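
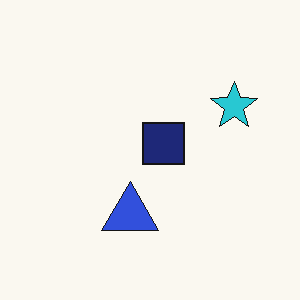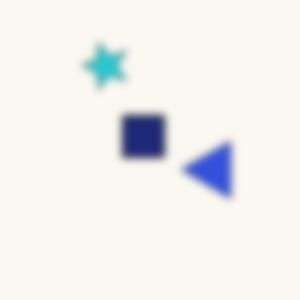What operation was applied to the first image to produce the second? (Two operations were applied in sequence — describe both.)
The image was moderately blurred, then rotated 90° counter-clockwise.

Shape edges and outlines are uniformly softened across the whole image. The cyan star sits in the right of the first image and the top of the second — consistent with a whole-image 90° counter-clockwise rotation.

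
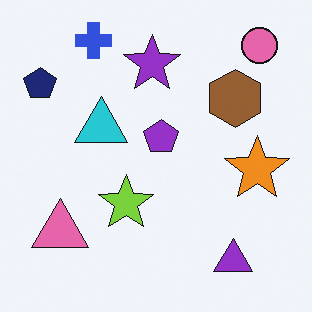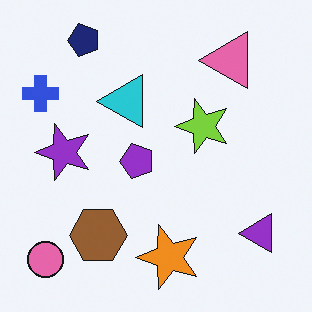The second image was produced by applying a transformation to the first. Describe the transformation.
The transformation is: transposed (reflected across the top-left ↔ bottom-right diagonal).

Shapes have swapped their row and column positions — what was in the top-right is now in the bottom-left — a diagonal reflection.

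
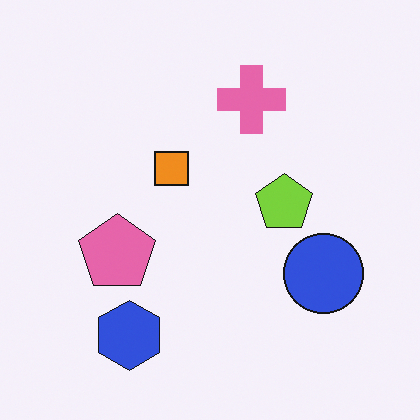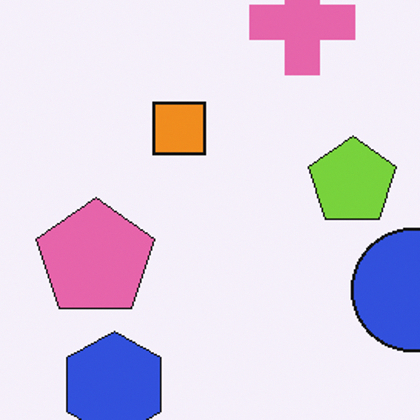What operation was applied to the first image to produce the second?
The transformation is: cropped to a modestly smaller region and rescaled.

The visible shapes are larger and the field of view is narrower; shapes near the original edges may be partly or wholly outside the frame — a crop-and-rescale.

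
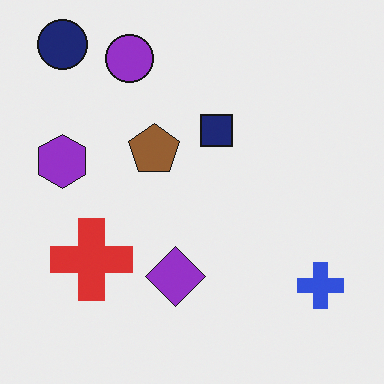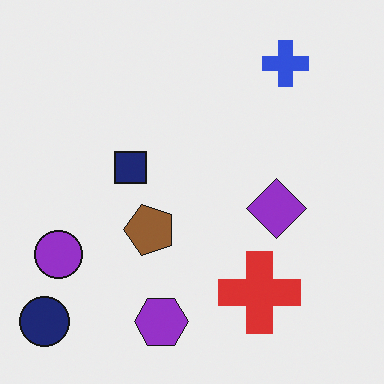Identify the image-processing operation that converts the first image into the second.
This is the original image rotated 90° counter-clockwise.

The navy circle sits in the top-left of the first image and the bottom-left of the second — consistent with a whole-image 90° counter-clockwise rotation.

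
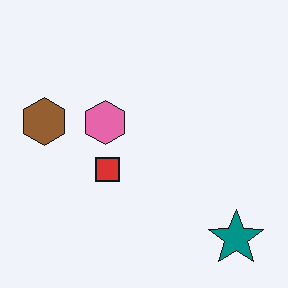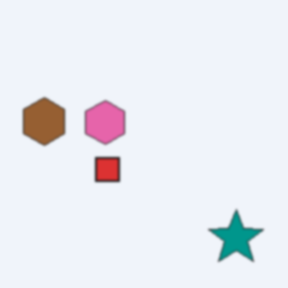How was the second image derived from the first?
Slightly softened.

Shape edges and outlines are uniformly softened across the whole image.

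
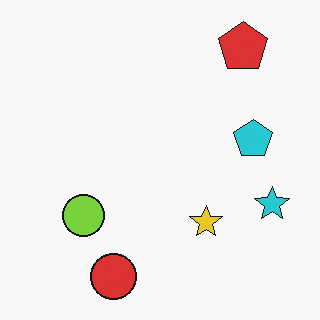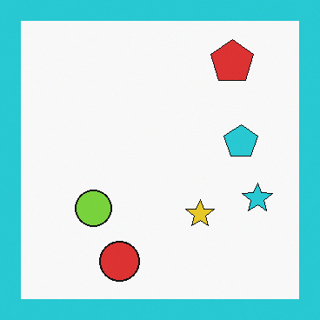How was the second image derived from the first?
Framed with a cyan border.

A solid cyan frame runs around the edge of the second image, with the content slightly shrunk inside it.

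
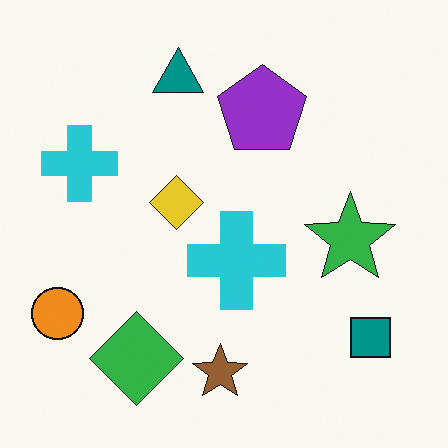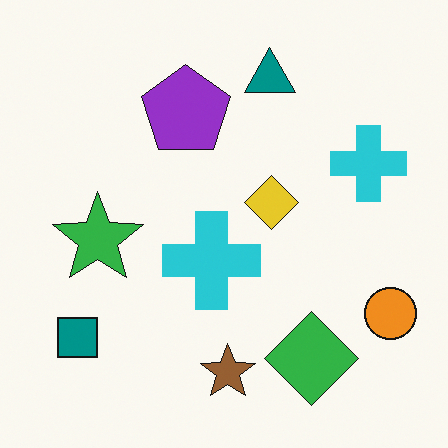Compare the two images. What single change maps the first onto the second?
The image was flipped horizontally (left ↔ right).

The orange circle is in the bottom-left of the first image and the bottom-right of the second — shapes on opposite sides of the vertical midline have swapped in a mirror flip.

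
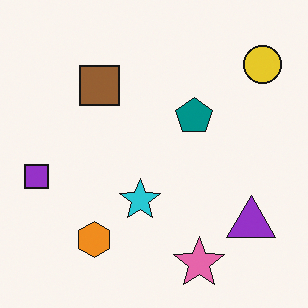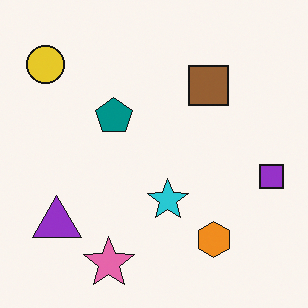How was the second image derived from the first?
The second image is the first flipped horizontally (left ↔ right).

The purple square is in the left of the first image and the right of the second — shapes on opposite sides of the vertical midline have swapped in a mirror flip.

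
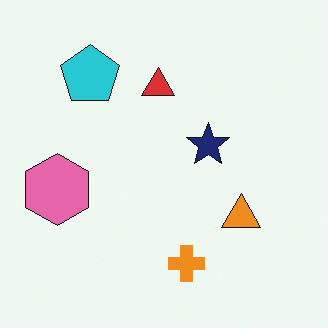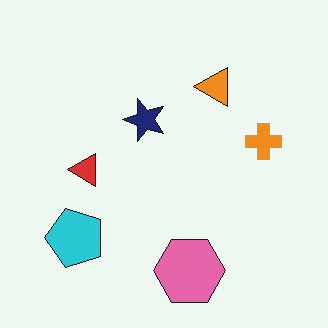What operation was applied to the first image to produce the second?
The second image is the first rotated 90° counter-clockwise.

The cyan pentagon sits in the top-left of the first image and the bottom-left of the second — consistent with a whole-image 90° counter-clockwise rotation.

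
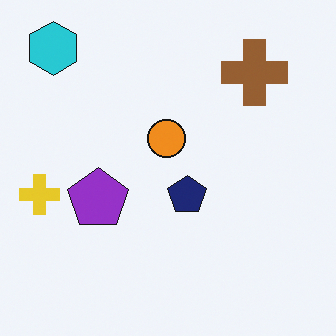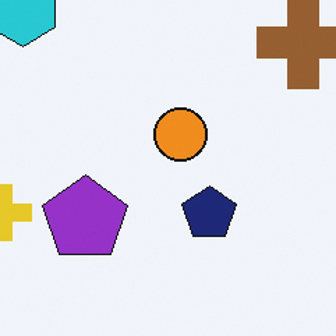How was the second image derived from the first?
It was cropped slightly and scaled back up.

The visible shapes are larger and the field of view is narrower; shapes near the original edges may be partly or wholly outside the frame — a crop-and-rescale.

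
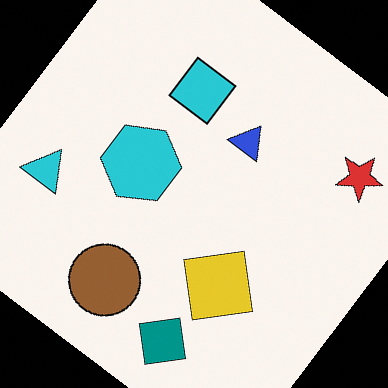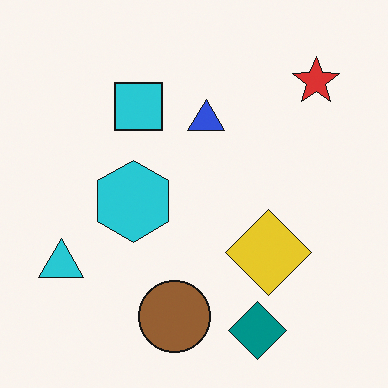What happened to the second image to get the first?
The transformation is: rotated clockwise by a large amount — several tens of degrees.

Every shape is tilted by the same angle and the image corners show triangular fill wedges — a whole-image rotation by a non-right angle.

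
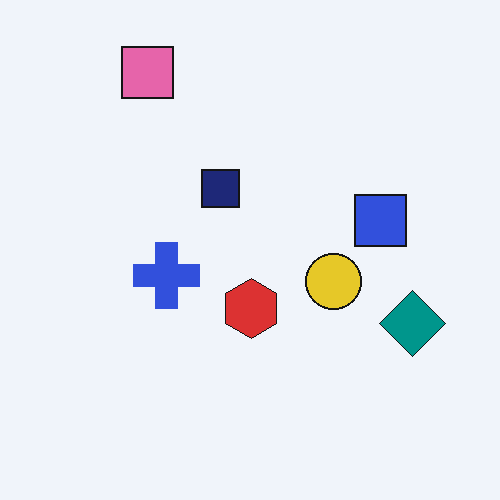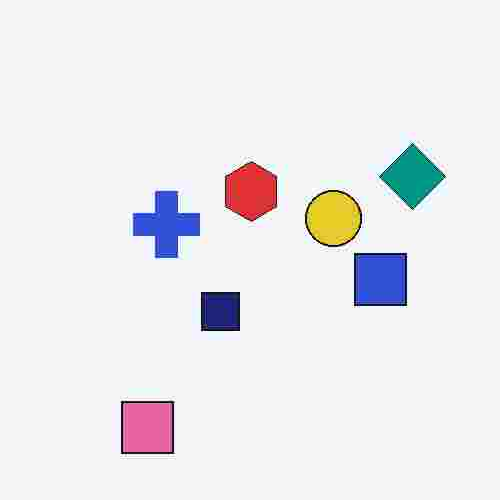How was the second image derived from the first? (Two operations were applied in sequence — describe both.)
The image was heavily JPEG-compressed with obvious blocking artifacts, then flipped vertically (top ↔ bottom).

Blocky 8×8 compression artifacts appear around shape edges and the flat background shows ringing — characteristic JPEG degradation. The pink square is in the top-left of the first image and the bottom-left of the second — shapes on opposite sides of the horizontal midline have swapped in a mirror flip.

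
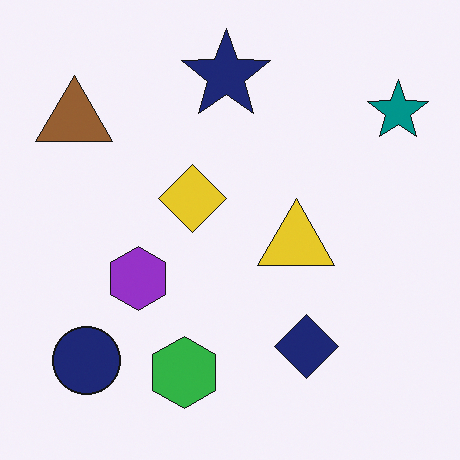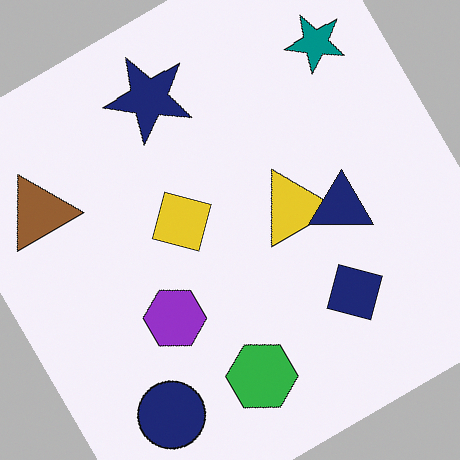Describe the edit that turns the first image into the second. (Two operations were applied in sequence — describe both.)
The image was rotated counter-clockwise by a large amount — several tens of degrees, then overlaid with an additional navy triangle.

Every shape is tilted by the same angle and the image corners show triangular fill wedges — a whole-image rotation by a non-right angle. A navy triangle appears in the second image that is absent from the first.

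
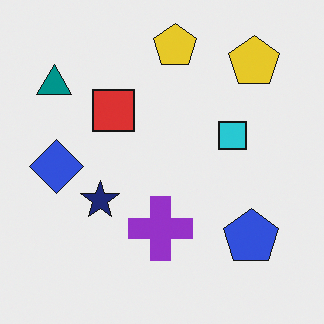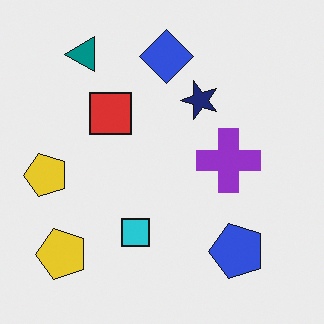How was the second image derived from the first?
The second image is the first transposed (reflected across the top-left ↔ bottom-right diagonal).

Shapes have swapped their row and column positions — what was in the top-right is now in the bottom-left — a diagonal reflection.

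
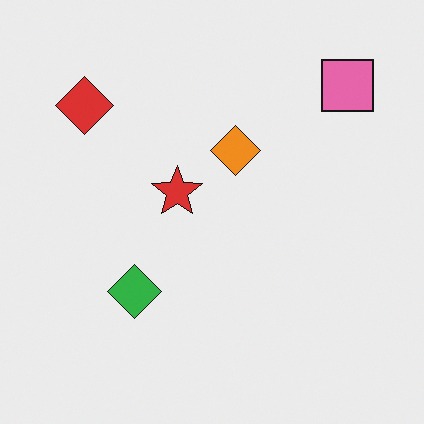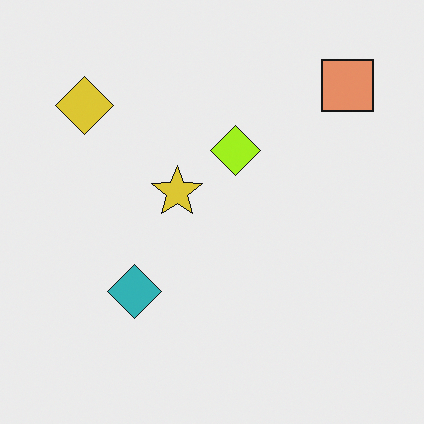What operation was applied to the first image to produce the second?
Hue-shifted by a small amount.

Every shape's color has rotated by the same amount around the hue wheel — a uniform hue shift.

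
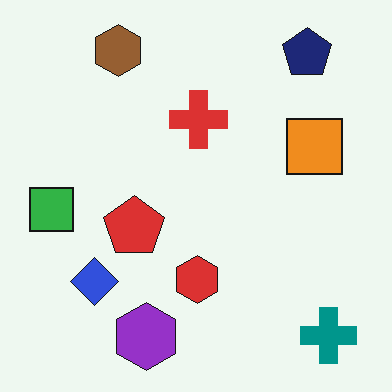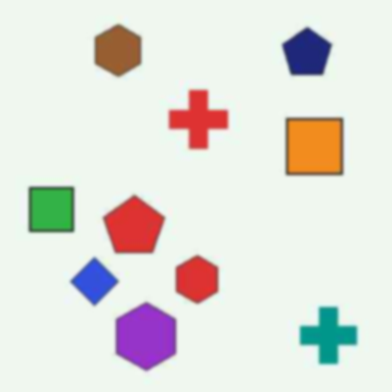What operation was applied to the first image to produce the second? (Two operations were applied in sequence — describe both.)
The second image is the first given moderate JPEG compression, then given a subtle gaussian blur.

Blocky 8×8 compression artifacts appear around shape edges and the flat background shows ringing — characteristic JPEG degradation. Shape edges and outlines are uniformly softened across the whole image.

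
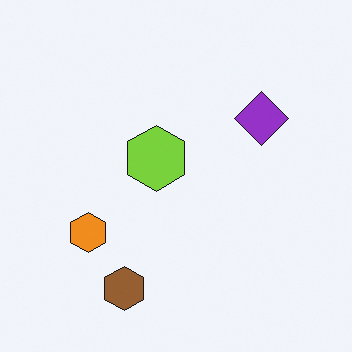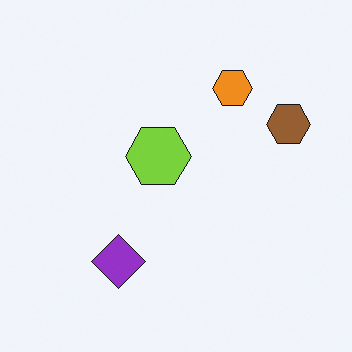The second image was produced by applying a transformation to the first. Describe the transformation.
The transformation is: transposed (reflected across the top-left ↔ bottom-right diagonal).

Shapes have swapped their row and column positions — what was in the top-right is now in the bottom-left — a diagonal reflection.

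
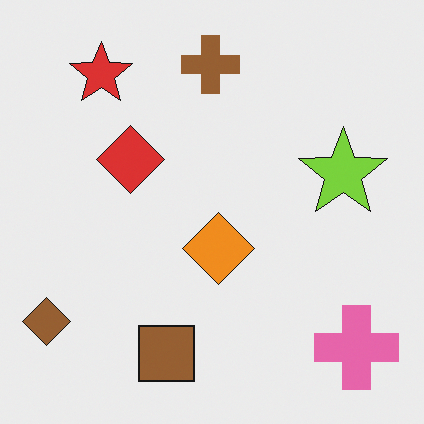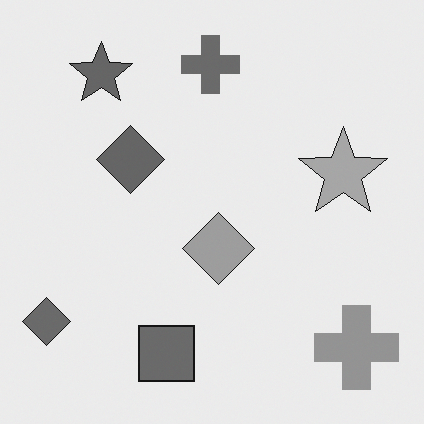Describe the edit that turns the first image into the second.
Converted to grayscale.

All color is removed — every shape is now a shade of grey.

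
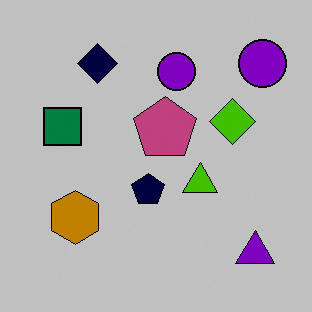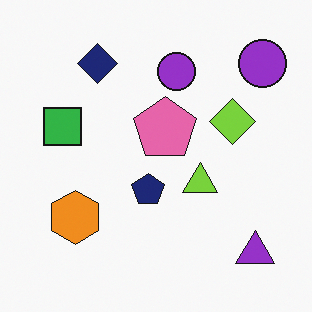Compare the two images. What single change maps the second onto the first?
Heavily posterized to just a handful of flat colors.

Each flat color has snapped to a coarser quantized level — most visibly, the near-white background has dropped to a flat grey.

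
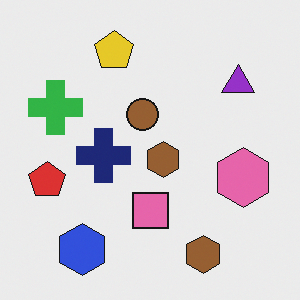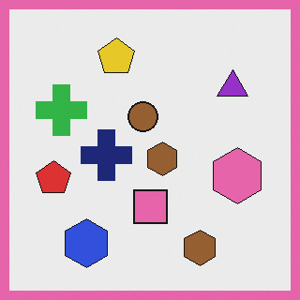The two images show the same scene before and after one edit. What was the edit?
Framed with a pink border.

A solid pink frame runs around the edge of the second image, with the content slightly shrunk inside it.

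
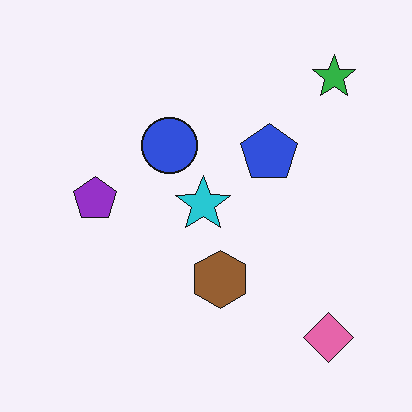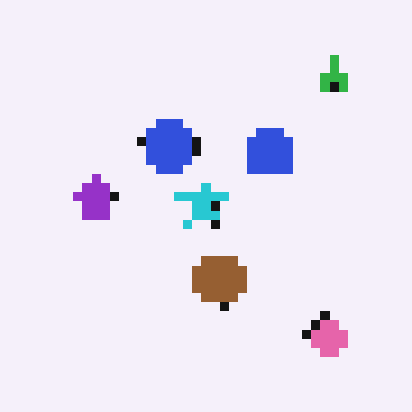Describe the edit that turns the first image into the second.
The second image is the first coarsely pixelated.

Shapes are reduced to large square blocks; fine edges and outlines are lost — a downscale-then-upscale (mosaic) effect.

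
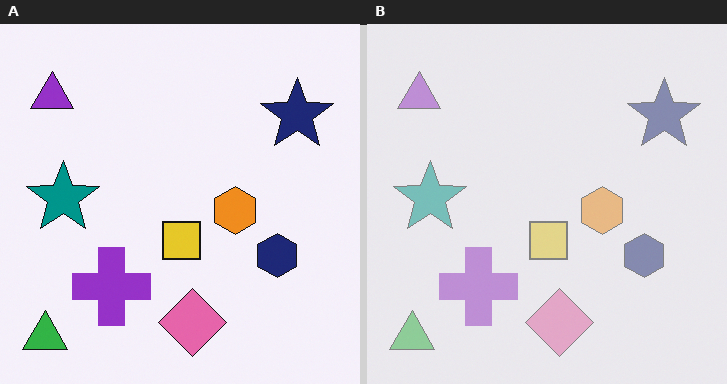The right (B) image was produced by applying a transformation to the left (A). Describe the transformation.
The image was given much lower contrast.

Tones are pushed toward mid-grey across the whole image — a global contrast change.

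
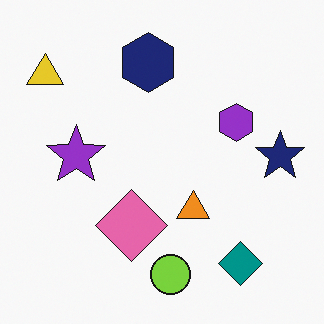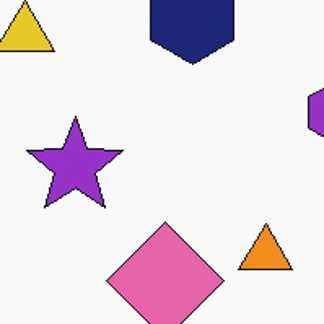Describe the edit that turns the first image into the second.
Cropped to a noticeably smaller region and rescaled.

The visible shapes are larger and the field of view is narrower; shapes near the original edges may be partly or wholly outside the frame — a crop-and-rescale.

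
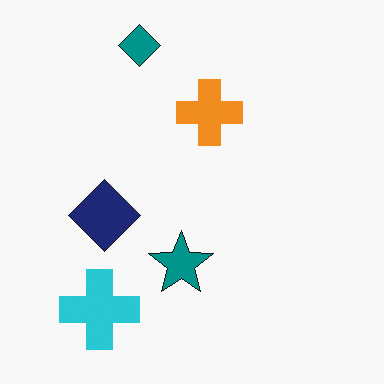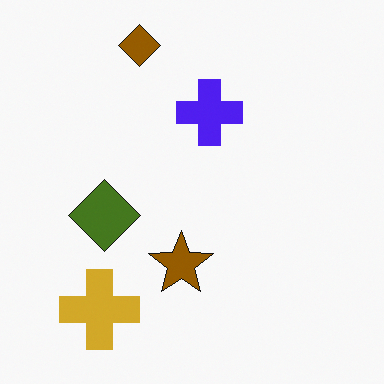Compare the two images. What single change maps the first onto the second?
The image was hue-shifted by a large amount.

Every shape's color has rotated by the same amount around the hue wheel — a uniform hue shift.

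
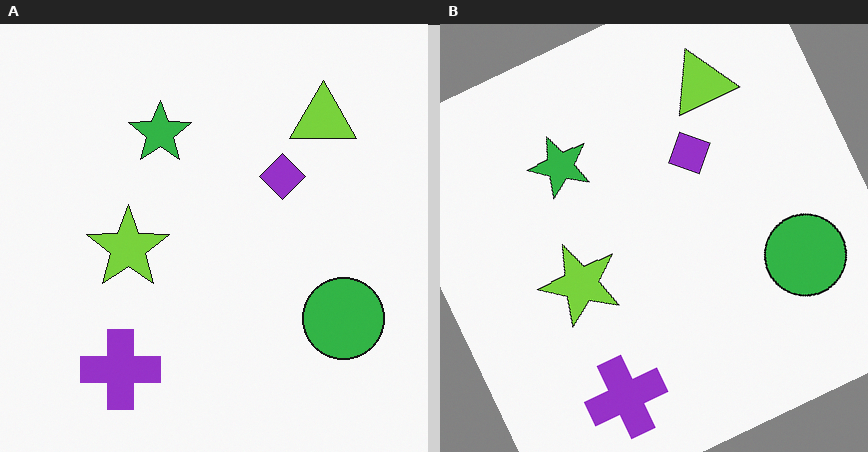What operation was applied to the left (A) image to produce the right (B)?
It was rotated counter-clockwise by a moderate amount.

Every shape is tilted by the same angle and the image corners show triangular fill wedges — a whole-image rotation by a non-right angle.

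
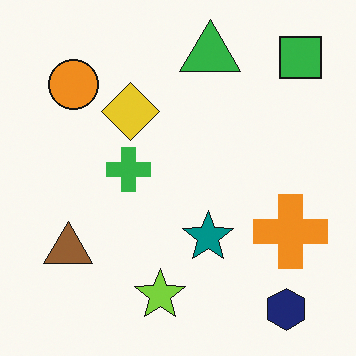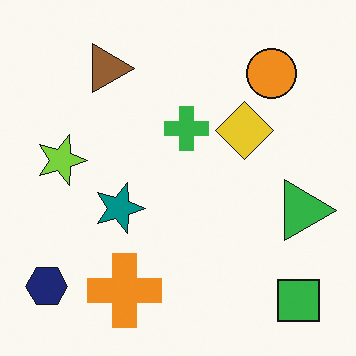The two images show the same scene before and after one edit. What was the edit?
Rotated 90° clockwise.

The green square sits in the top-right of the first image and the bottom-right of the second — consistent with a whole-image 90° clockwise rotation.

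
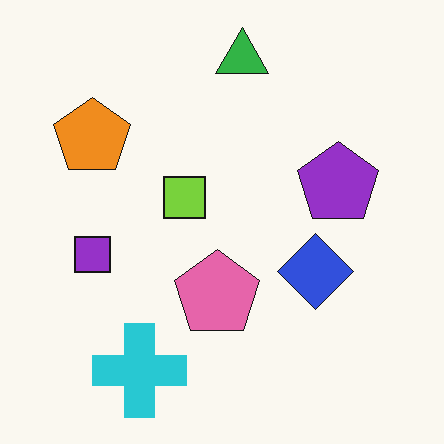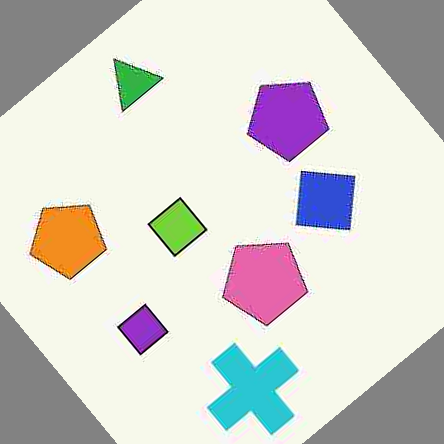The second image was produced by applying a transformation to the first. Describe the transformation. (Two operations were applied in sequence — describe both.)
The second image is the first heavily JPEG-compressed with obvious blocking artifacts, then rotated counter-clockwise by a large amount — several tens of degrees.

Blocky 8×8 compression artifacts appear around shape edges and the flat background shows ringing — characteristic JPEG degradation. Every shape is tilted by the same angle and the image corners show triangular fill wedges — a whole-image rotation by a non-right angle.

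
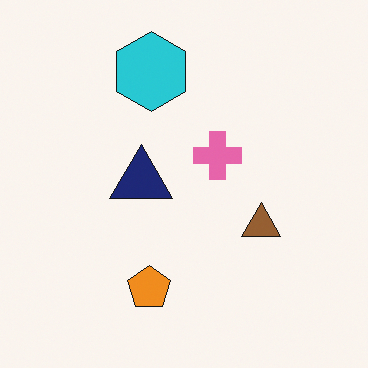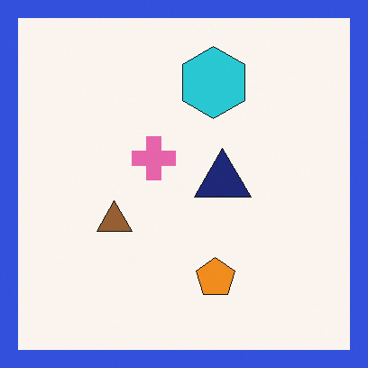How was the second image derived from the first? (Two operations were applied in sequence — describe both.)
The second image is the first flipped horizontally (left ↔ right), then framed with a blue border.

The brown triangle is in the right of the first image and the left of the second — shapes on opposite sides of the vertical midline have swapped in a mirror flip. A solid blue frame runs around the edge of the second image, with the content slightly shrunk inside it.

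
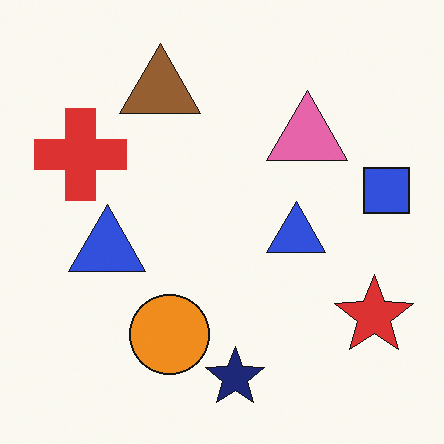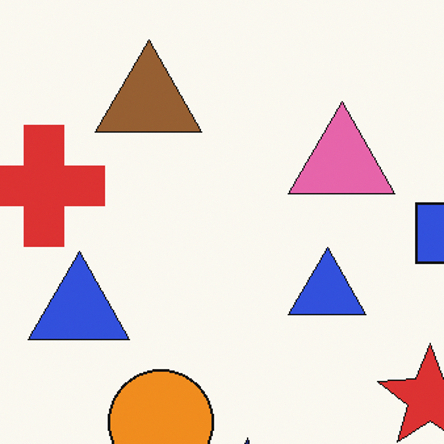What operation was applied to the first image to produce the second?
It was cropped slightly and scaled back up.

The visible shapes are larger and the field of view is narrower; shapes near the original edges may be partly or wholly outside the frame — a crop-and-rescale.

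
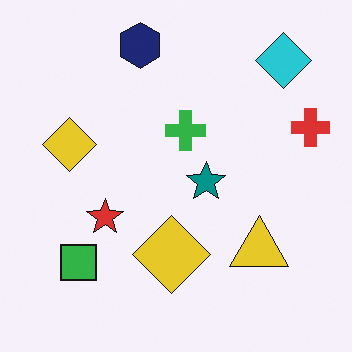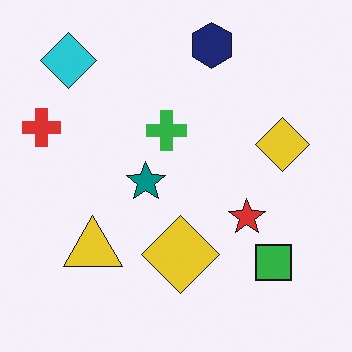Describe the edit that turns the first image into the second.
This is the original image flipped horizontally (left ↔ right).

The red cross is in the right of the first image and the left of the second — shapes on opposite sides of the vertical midline have swapped in a mirror flip.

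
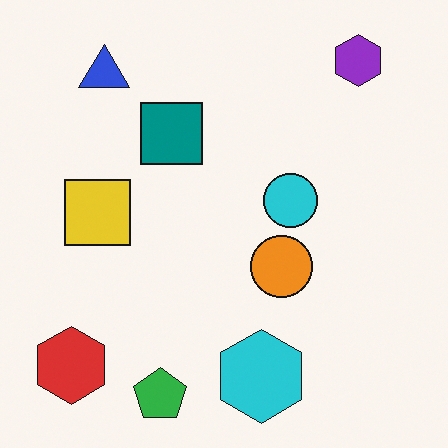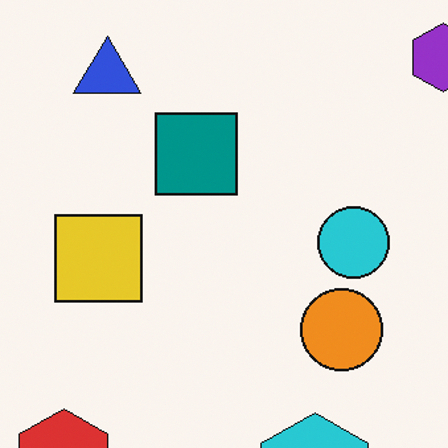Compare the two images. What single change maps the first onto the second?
This is the original image cropped slightly and scaled back up.

The visible shapes are larger and the field of view is narrower; shapes near the original edges may be partly or wholly outside the frame — a crop-and-rescale.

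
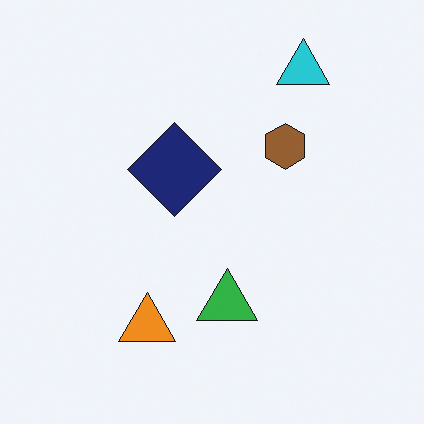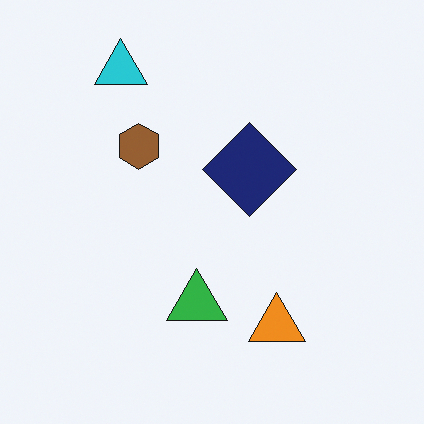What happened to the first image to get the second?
The transformation is: flipped horizontally (left ↔ right).

The cyan triangle is in the top-right of the first image and the top-left of the second — shapes on opposite sides of the vertical midline have swapped in a mirror flip.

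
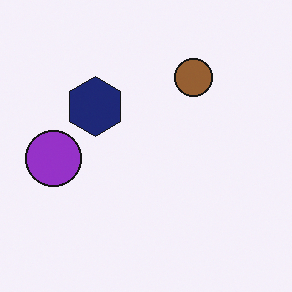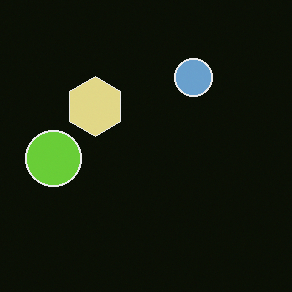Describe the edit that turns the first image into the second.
The second image is the first color-inverted (negative).

The light background has become dark and every shape's color is its complement — a photographic negative.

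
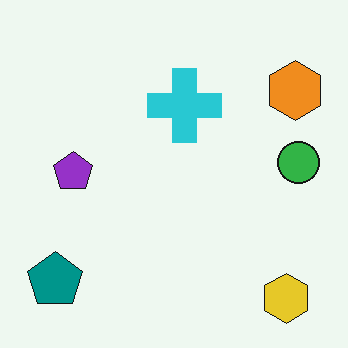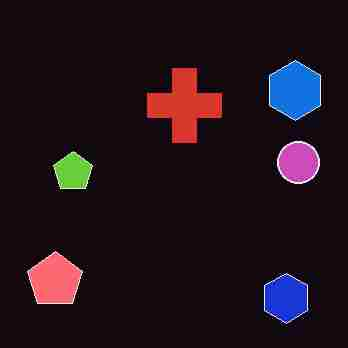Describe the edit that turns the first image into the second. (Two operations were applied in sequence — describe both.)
This is the original image color-inverted (negative), then degraded with heavy JPEG compression.

The light background has become dark and every shape's color is its complement — a photographic negative. Blocky 8×8 compression artifacts appear around shape edges and the flat background shows ringing — characteristic JPEG degradation.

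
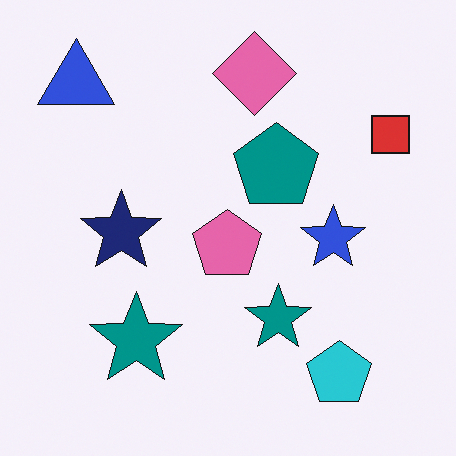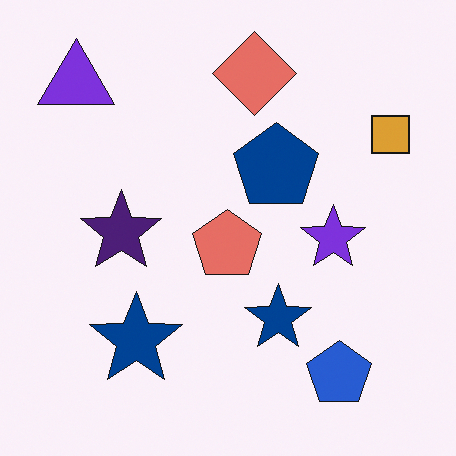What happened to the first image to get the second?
The transformation is: hue-shifted by a small amount.

Every shape's color has rotated by the same amount around the hue wheel — a uniform hue shift.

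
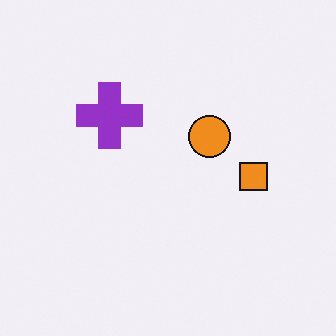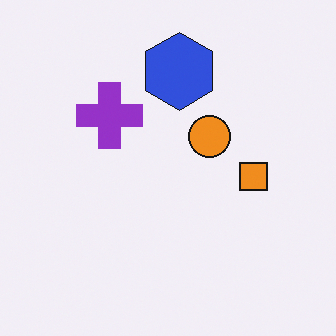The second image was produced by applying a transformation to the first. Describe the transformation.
It was overlaid with an additional blue hexagon.

A blue hexagon appears in the second image that is absent from the first.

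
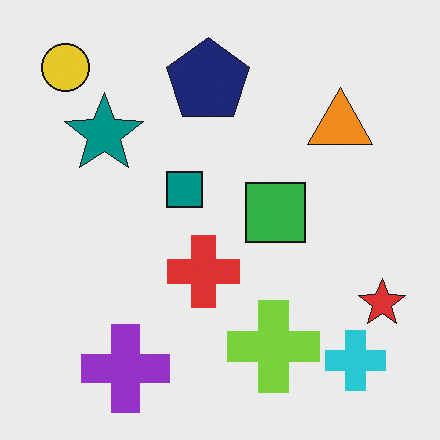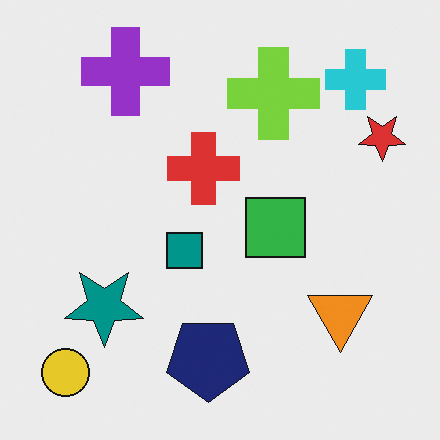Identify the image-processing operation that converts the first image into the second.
The image was flipped vertically (top ↔ bottom).

The yellow circle is in the top-left of the first image and the bottom-left of the second — shapes on opposite sides of the horizontal midline have swapped in a mirror flip.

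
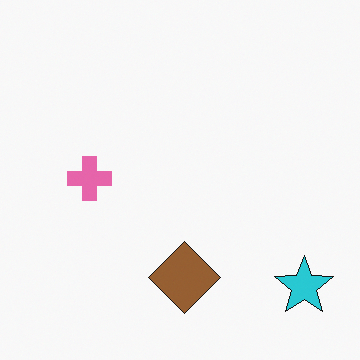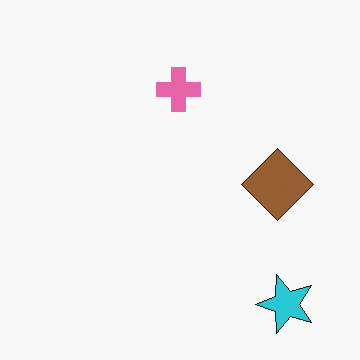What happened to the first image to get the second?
Transposed (reflected across the top-left ↔ bottom-right diagonal).

Shapes have swapped their row and column positions — what was in the top-right is now in the bottom-left — a diagonal reflection.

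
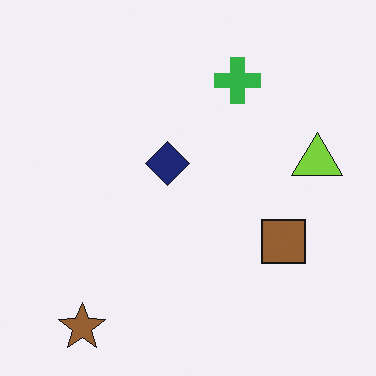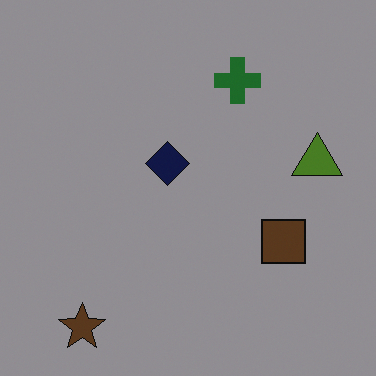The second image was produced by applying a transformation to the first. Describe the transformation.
The transformation is: substantially darkened.

Every pixel — background and shapes alike — is uniformly darkened.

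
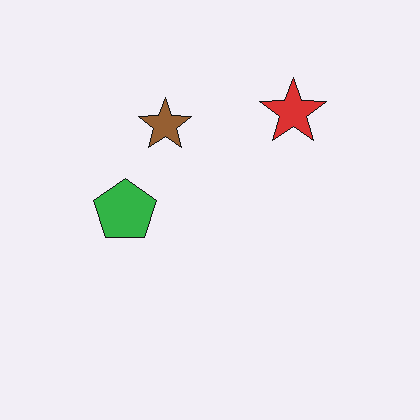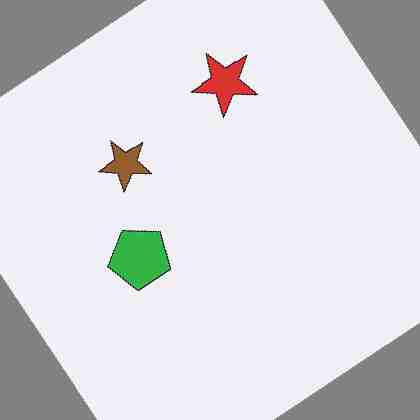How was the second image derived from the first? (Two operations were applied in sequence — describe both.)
The transformation is: rotated counter-clockwise by a large amount — several tens of degrees, then heavily JPEG-compressed with obvious blocking artifacts.

Every shape is tilted by the same angle and the image corners show triangular fill wedges — a whole-image rotation by a non-right angle. Blocky 8×8 compression artifacts appear around shape edges and the flat background shows ringing — characteristic JPEG degradation.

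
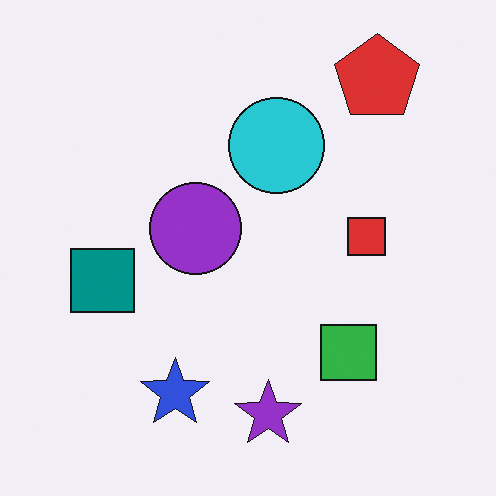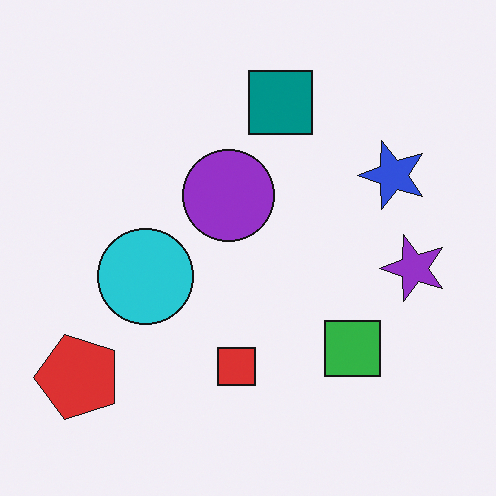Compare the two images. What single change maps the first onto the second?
The second image is the first transposed (reflected across the top-left ↔ bottom-right diagonal).

Shapes have swapped their row and column positions — what was in the top-right is now in the bottom-left — a diagonal reflection.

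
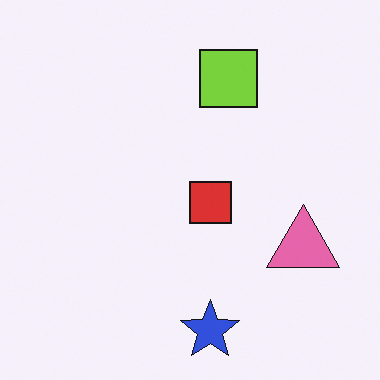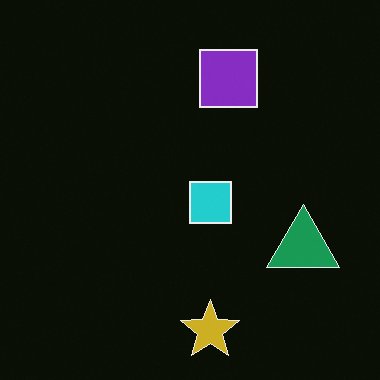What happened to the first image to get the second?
The transformation is: color-inverted (negative).

The light background has become dark and every shape's color is its complement — a photographic negative.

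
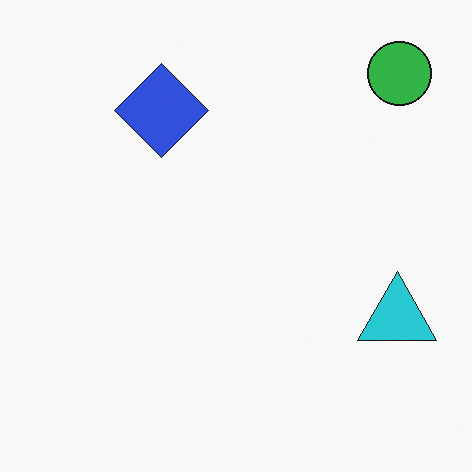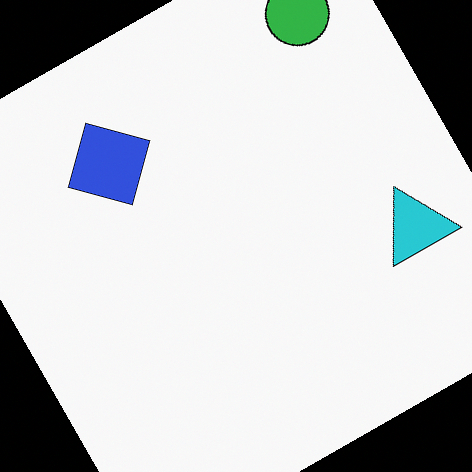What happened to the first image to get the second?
The transformation is: rotated counter-clockwise by a clearly visible amount.

Every shape is tilted by the same angle and the image corners show triangular fill wedges — a whole-image rotation by a non-right angle.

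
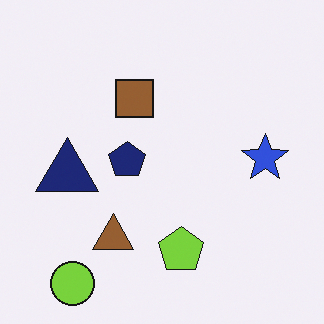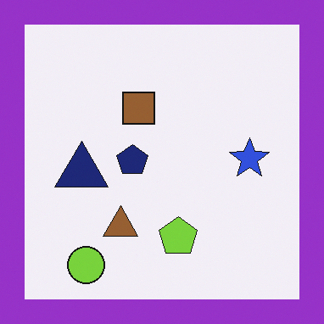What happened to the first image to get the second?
Framed with a purple border.

A solid purple frame runs around the edge of the second image, with the content slightly shrunk inside it.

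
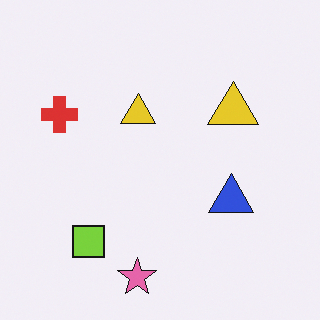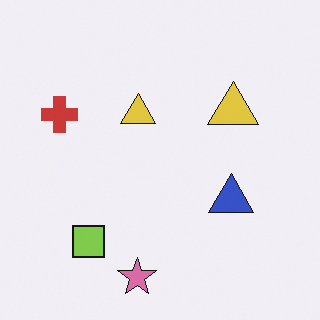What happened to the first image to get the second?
The transformation is: slightly desaturated.

All colors are more muted and greyish — a global saturation change.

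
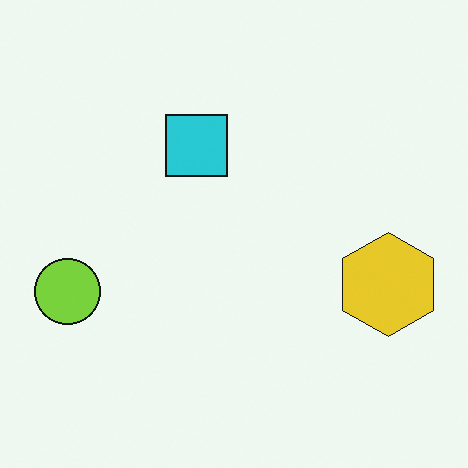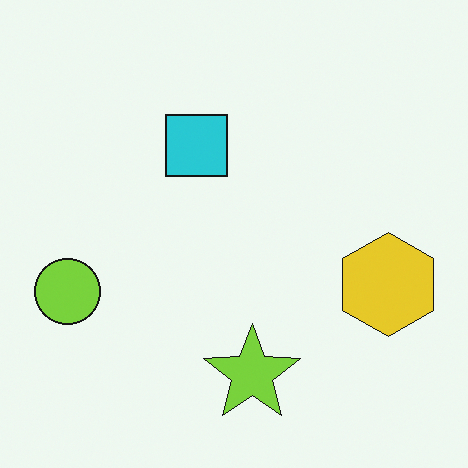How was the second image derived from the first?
The second image is the first overlaid with an additional lime star.

A lime star appears in the second image that is absent from the first.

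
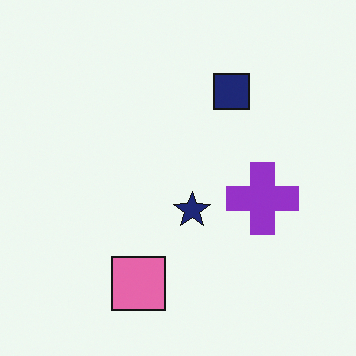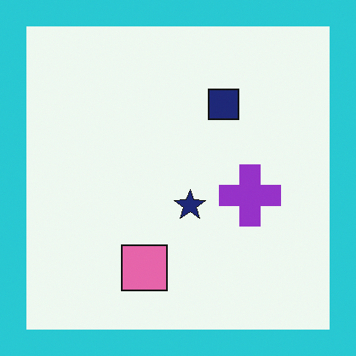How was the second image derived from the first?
This is the original image framed with a cyan border.

A solid cyan frame runs around the edge of the second image, with the content slightly shrunk inside it.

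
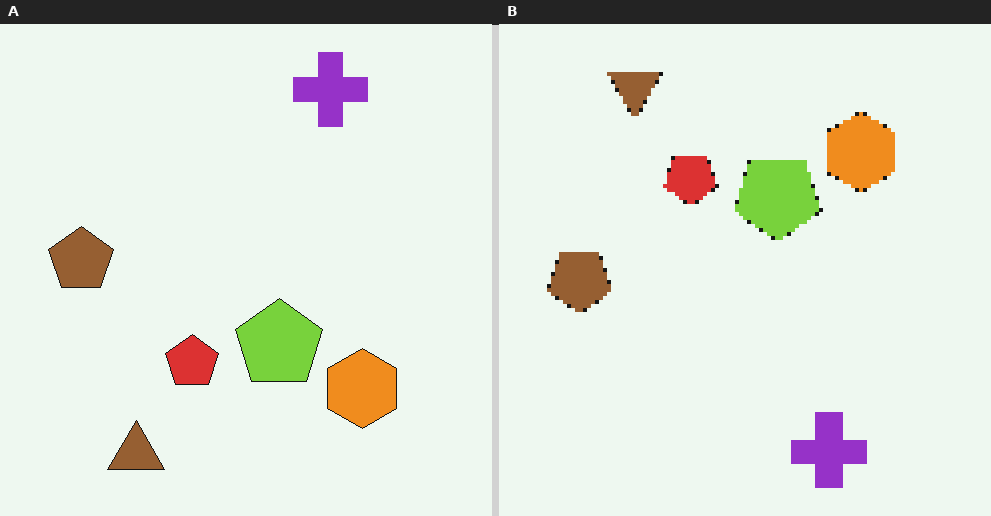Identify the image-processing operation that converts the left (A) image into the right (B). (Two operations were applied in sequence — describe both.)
The transformation is: lightly pixelated (a mild mosaic effect), then flipped vertically (top ↔ bottom).

Shapes are reduced to large square blocks; fine edges and outlines are lost — a downscale-then-upscale (mosaic) effect. The brown triangle is in the bottom-left of the left (A) image and the top-left of the right (B) — shapes on opposite sides of the horizontal midline have swapped in a mirror flip.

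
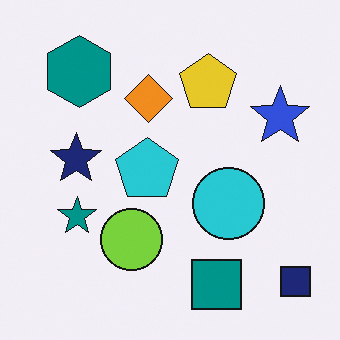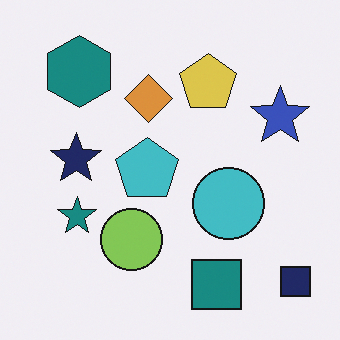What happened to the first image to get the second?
It was slightly desaturated.

All colors are more muted and greyish — a global saturation change.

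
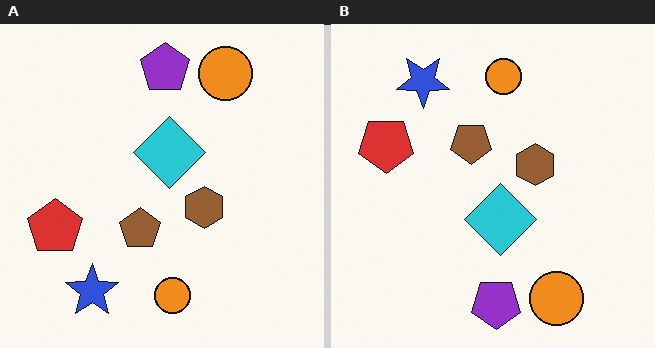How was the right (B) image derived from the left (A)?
The transformation is: flipped vertically (top ↔ bottom).

The purple pentagon is in the top of the left (A) image and the bottom of the right (B) — shapes on opposite sides of the horizontal midline have swapped in a mirror flip.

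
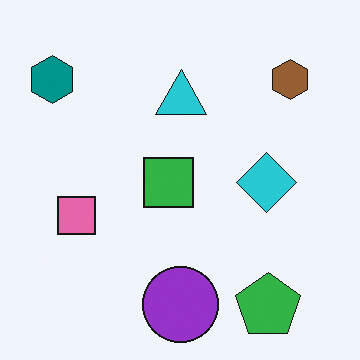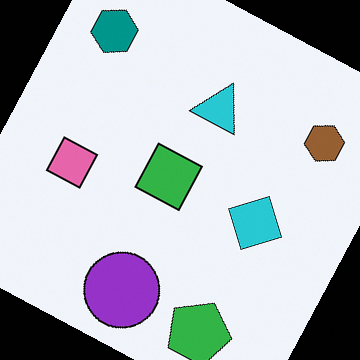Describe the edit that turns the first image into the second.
The image was rotated clockwise by a moderate amount.

Every shape is tilted by the same angle and the image corners show triangular fill wedges — a whole-image rotation by a non-right angle.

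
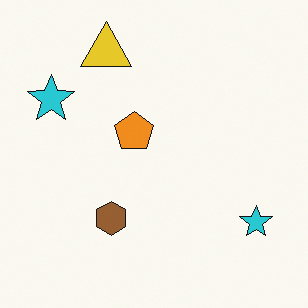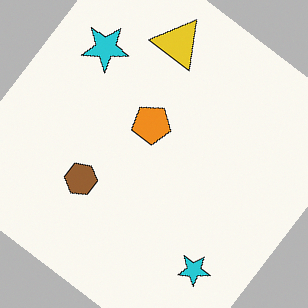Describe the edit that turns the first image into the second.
This is the original image rotated clockwise by a large amount — several tens of degrees.

Every shape is tilted by the same angle and the image corners show triangular fill wedges — a whole-image rotation by a non-right angle.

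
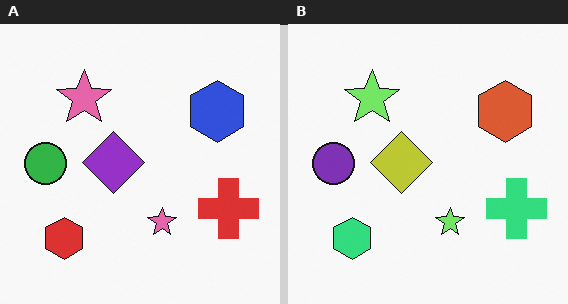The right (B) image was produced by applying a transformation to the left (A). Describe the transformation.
The image was hue-shifted by a moderate amount.

Every shape's color has rotated by the same amount around the hue wheel — a uniform hue shift.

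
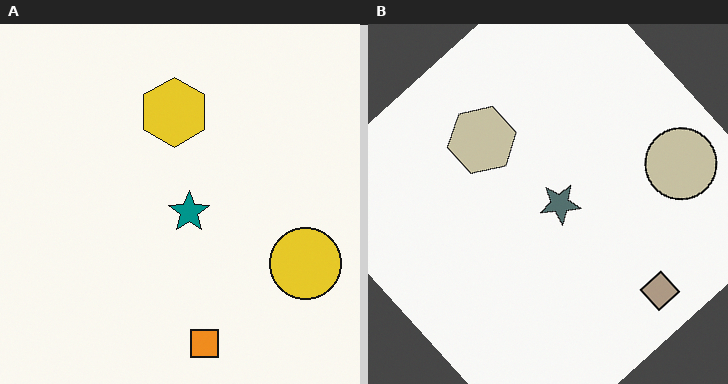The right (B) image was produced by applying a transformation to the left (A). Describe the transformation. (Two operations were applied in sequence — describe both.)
The transformation is: rotated counter-clockwise by a large amount — several tens of degrees, then heavily desaturated.

Every shape is tilted by the same angle and the image corners show triangular fill wedges — a whole-image rotation by a non-right angle. All colors are more muted and greyish — a global saturation change.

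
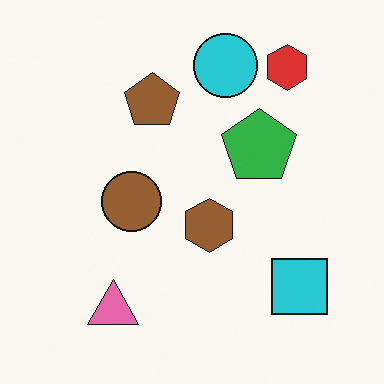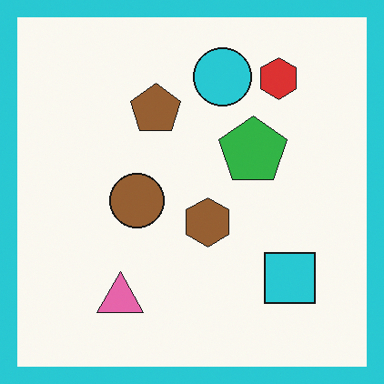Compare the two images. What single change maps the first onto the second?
The second image is the first framed with a cyan border.

A solid cyan frame runs around the edge of the second image, with the content slightly shrunk inside it.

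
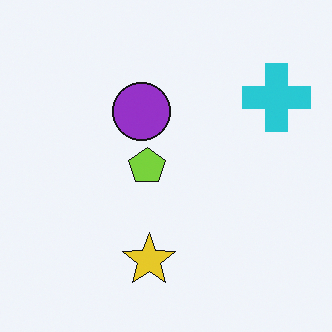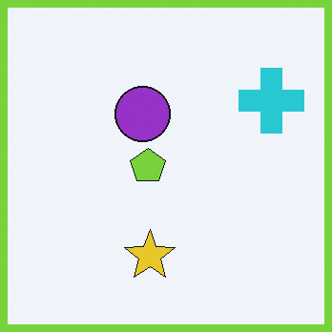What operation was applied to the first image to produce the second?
The second image is the first framed with a lime border.

A solid lime frame runs around the edge of the second image, with the content slightly shrunk inside it.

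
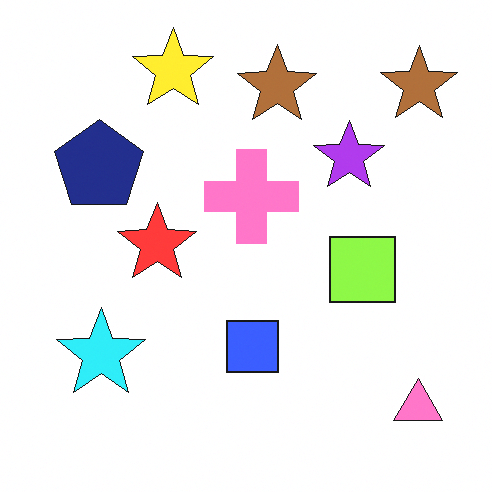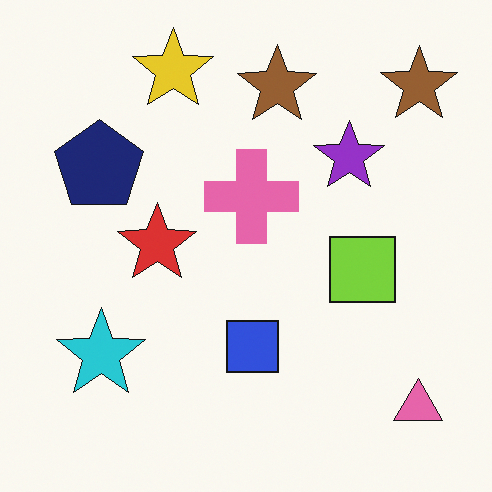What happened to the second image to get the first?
It was brightened a little.

Every pixel — background and shapes alike — is uniformly brightened.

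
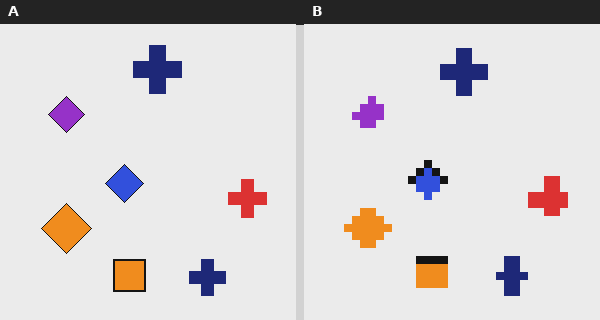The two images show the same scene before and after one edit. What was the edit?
The transformation is: moderately pixelated.

Shapes are reduced to large square blocks; fine edges and outlines are lost — a downscale-then-upscale (mosaic) effect.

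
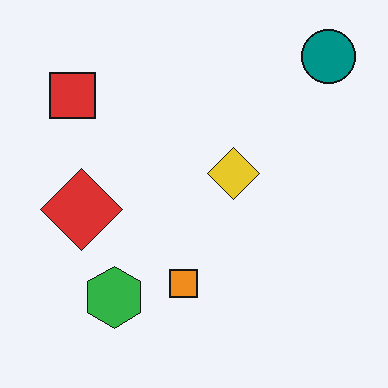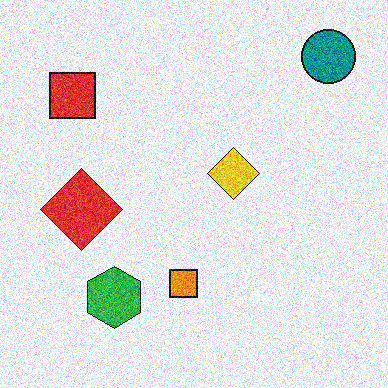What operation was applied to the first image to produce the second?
It was degraded with a thick layer of grain.

Random speckle covers the whole image, including the flat background.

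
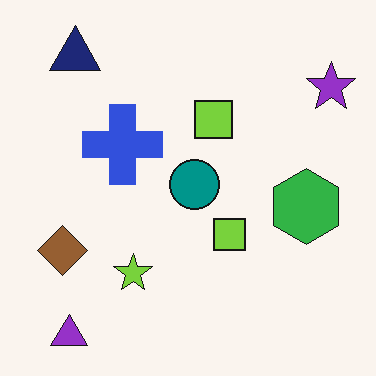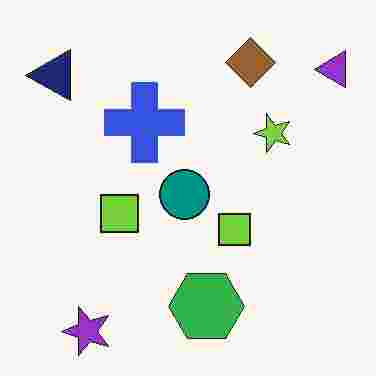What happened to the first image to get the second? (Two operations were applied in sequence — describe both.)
The transformation is: degraded with heavy JPEG compression, then transposed (reflected across the top-left ↔ bottom-right diagonal).

Blocky 8×8 compression artifacts appear around shape edges and the flat background shows ringing — characteristic JPEG degradation. Shapes have swapped their row and column positions — what was in the top-right is now in the bottom-left — a diagonal reflection.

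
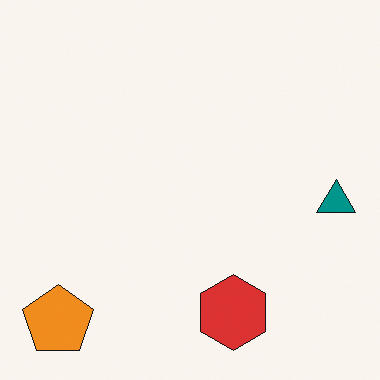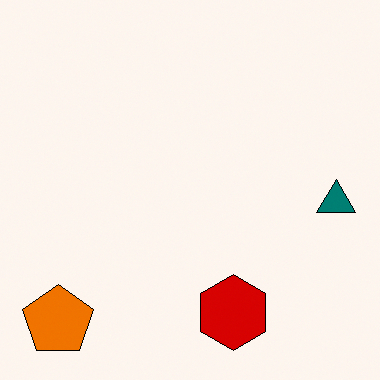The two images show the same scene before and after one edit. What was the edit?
The second image is the first given slightly increased contrast.

Tones are pushed away from mid-grey across the whole image — a global contrast change.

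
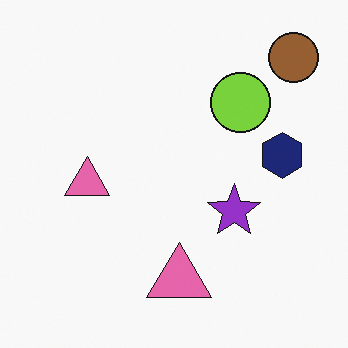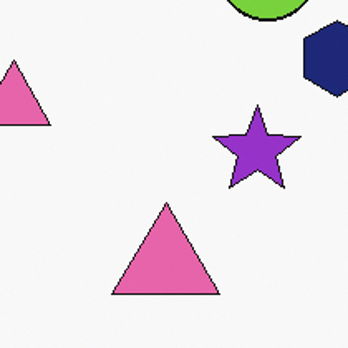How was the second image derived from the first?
The second image is the first cropped tightly and scaled back up.

The visible shapes are larger and the field of view is narrower; shapes near the original edges may be partly or wholly outside the frame — a crop-and-rescale.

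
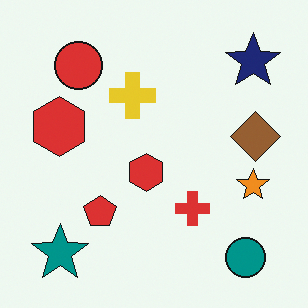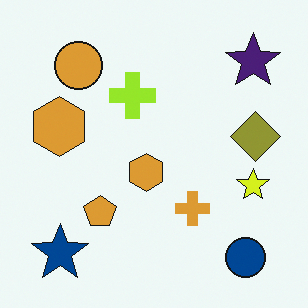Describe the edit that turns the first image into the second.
This is the original image hue-shifted slightly.

Every shape's color has rotated by the same amount around the hue wheel — a uniform hue shift.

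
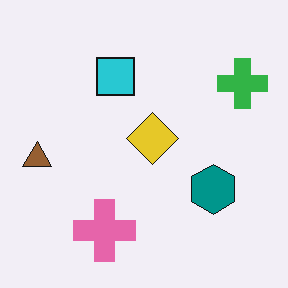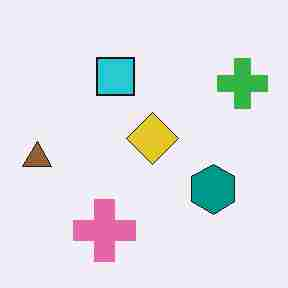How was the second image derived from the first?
The transformation is: heavily JPEG-compressed with obvious blocking artifacts.

Blocky 8×8 compression artifacts appear around shape edges and the flat background shows ringing — characteristic JPEG degradation.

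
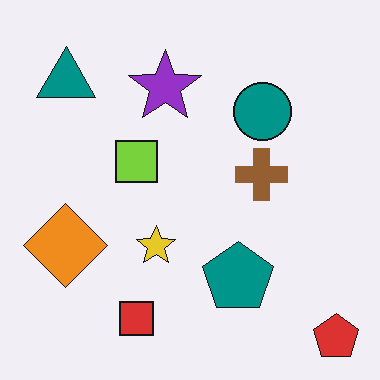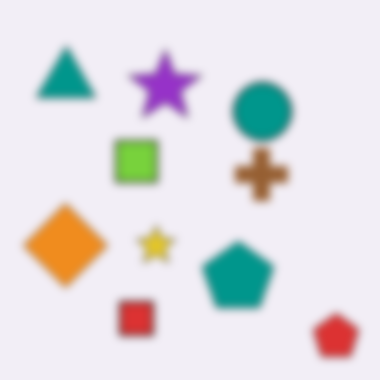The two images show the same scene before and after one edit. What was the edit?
The second image is the first moderately blurred.

Shape edges and outlines are uniformly softened across the whole image.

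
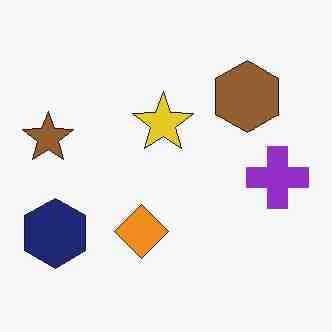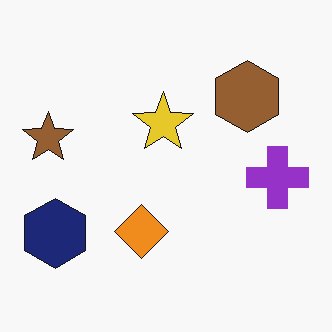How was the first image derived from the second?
Degraded with heavy JPEG compression.

Blocky 8×8 compression artifacts appear around shape edges and the flat background shows ringing — characteristic JPEG degradation.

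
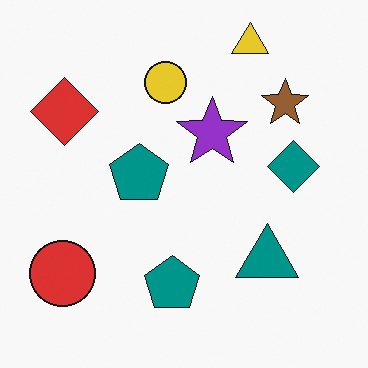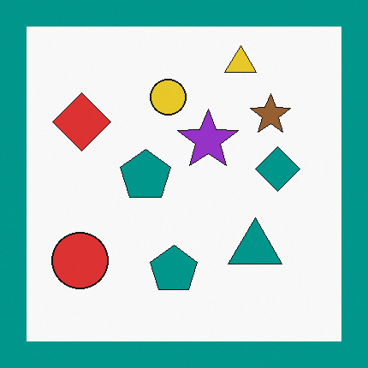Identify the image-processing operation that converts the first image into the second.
The image was framed with a teal border.

A solid teal frame runs around the edge of the second image, with the content slightly shrunk inside it.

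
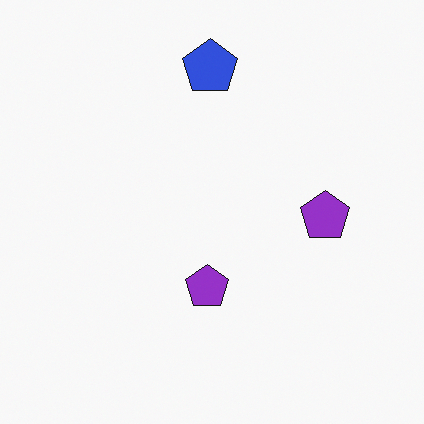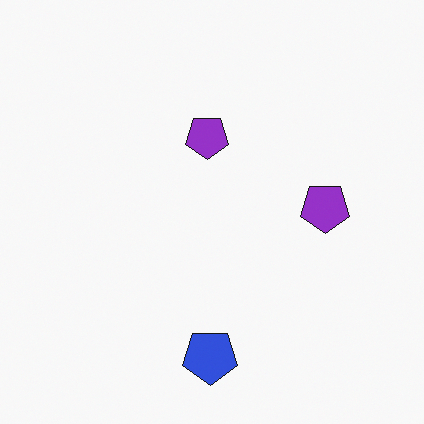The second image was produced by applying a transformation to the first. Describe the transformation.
The transformation is: flipped vertically (top ↔ bottom).

The blue pentagon is in the top of the first image and the bottom of the second — shapes on opposite sides of the horizontal midline have swapped in a mirror flip.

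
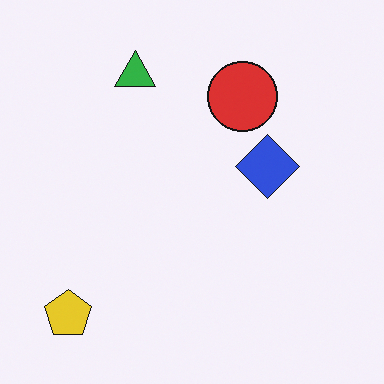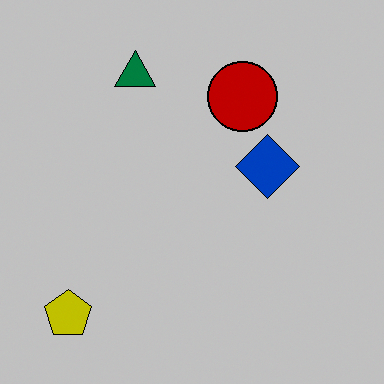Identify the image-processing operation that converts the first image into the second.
The transformation is: heavily posterized to just a handful of flat colors.

Each flat color has snapped to a coarser quantized level — most visibly, the near-white background has dropped to a flat grey.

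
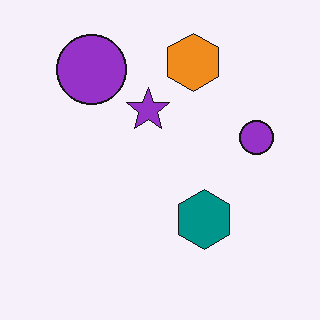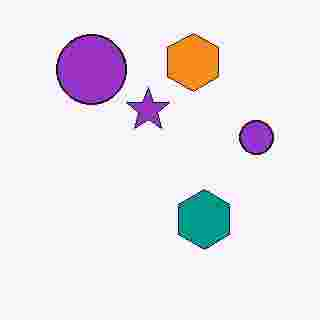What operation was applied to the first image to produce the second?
The image was degraded with heavy JPEG compression.

Blocky 8×8 compression artifacts appear around shape edges and the flat background shows ringing — characteristic JPEG degradation.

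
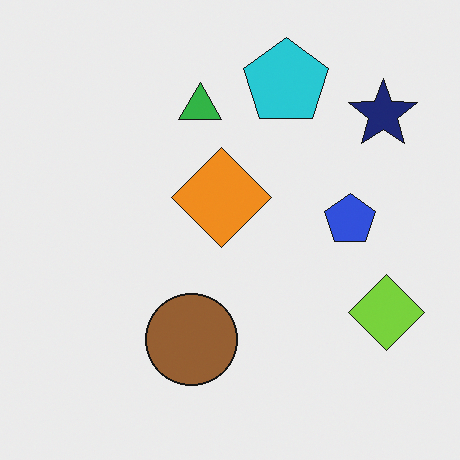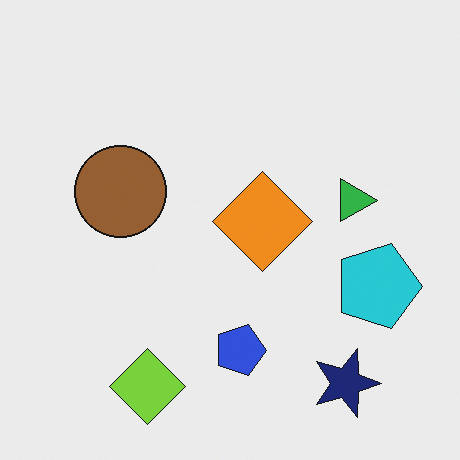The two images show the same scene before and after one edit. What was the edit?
The transformation is: rotated 90° clockwise.

The navy star sits in the top-right of the first image and the bottom-right of the second — consistent with a whole-image 90° clockwise rotation.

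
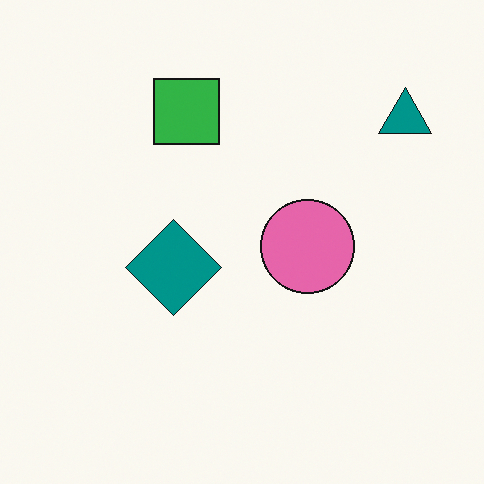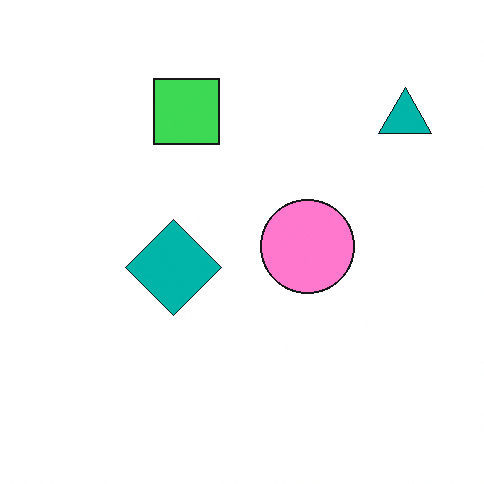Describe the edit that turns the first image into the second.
Slightly brightened.

Every pixel — background and shapes alike — is uniformly brightened.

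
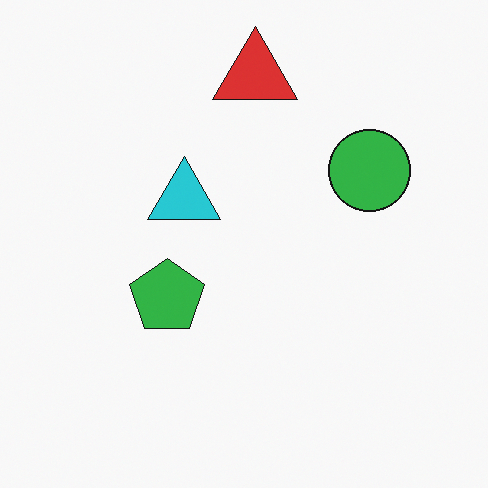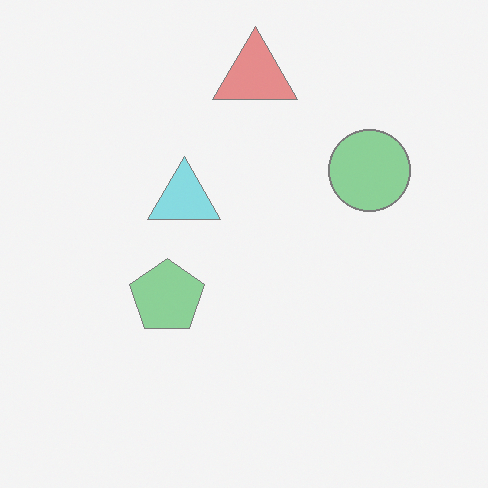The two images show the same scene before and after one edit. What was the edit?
Given much lower contrast.

Tones are pushed toward mid-grey across the whole image — a global contrast change.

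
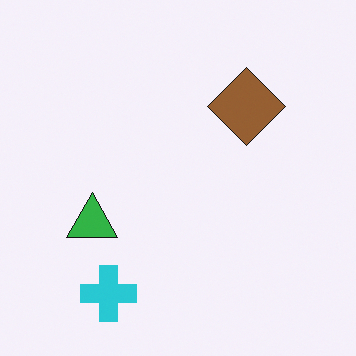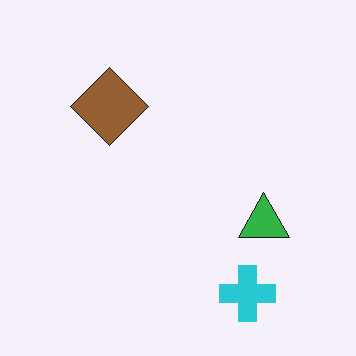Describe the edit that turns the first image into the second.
The image was flipped horizontally (left ↔ right).

The green triangle is in the left of the first image and the right of the second — shapes on opposite sides of the vertical midline have swapped in a mirror flip.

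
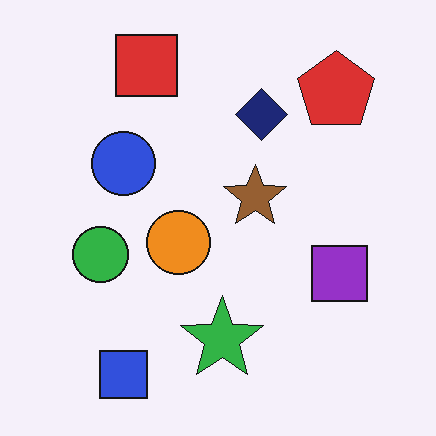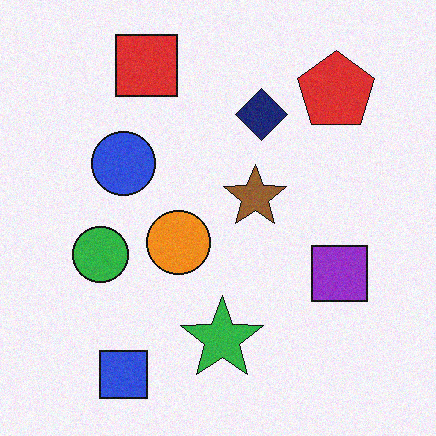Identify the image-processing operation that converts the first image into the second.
The transformation is: degraded with subtle gaussian noise.

Random speckle covers the whole image, including the flat background.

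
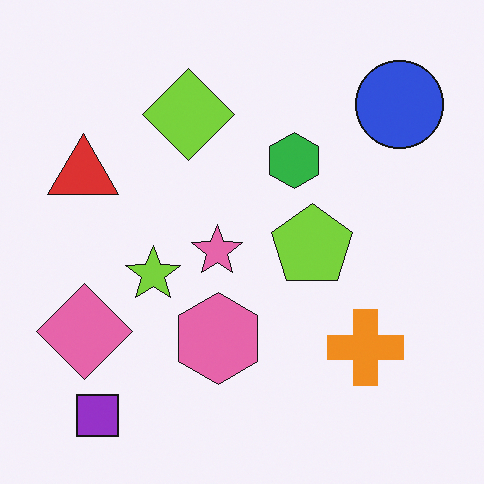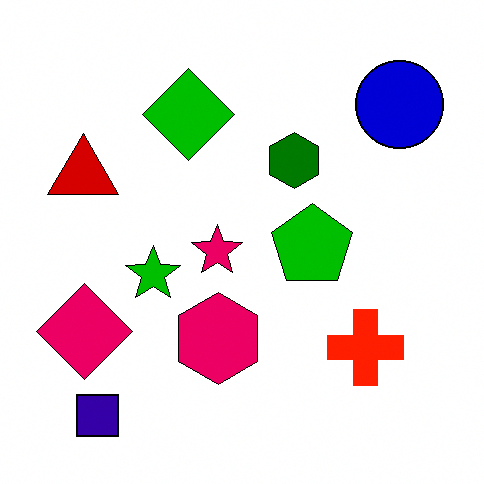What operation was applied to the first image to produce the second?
The transformation is: given much higher contrast.

Tones are pushed away from mid-grey across the whole image — a global contrast change.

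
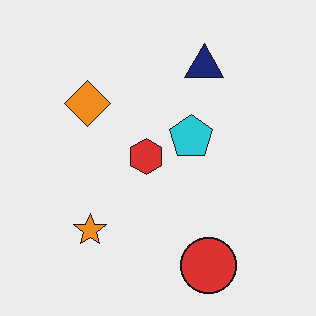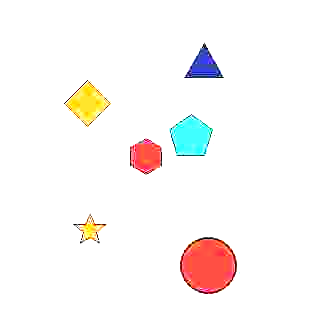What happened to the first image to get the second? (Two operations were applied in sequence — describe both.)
The transformation is: degraded with heavy JPEG compression, then noticeably brightened.

Blocky 8×8 compression artifacts appear around shape edges and the flat background shows ringing — characteristic JPEG degradation. Every pixel — background and shapes alike — is uniformly brightened.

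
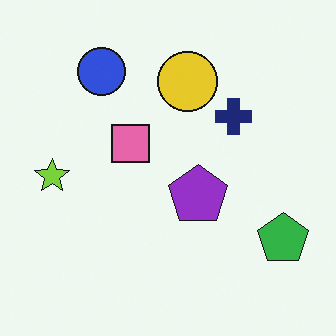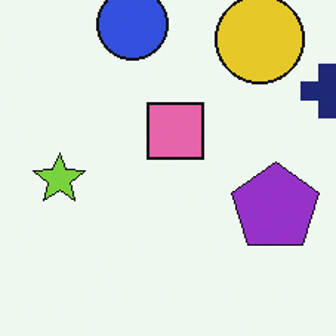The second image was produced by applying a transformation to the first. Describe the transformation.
Cropped to a modestly smaller region and rescaled.

The visible shapes are larger and the field of view is narrower; shapes near the original edges may be partly or wholly outside the frame — a crop-and-rescale.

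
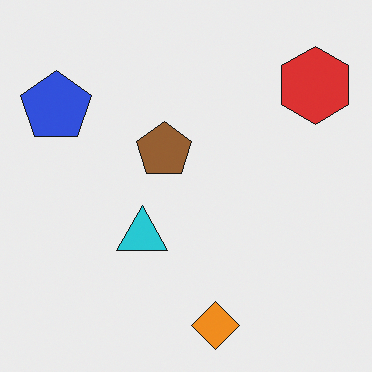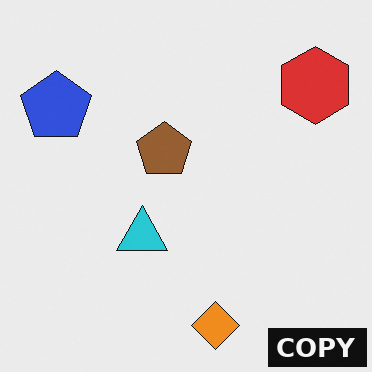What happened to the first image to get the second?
The image was watermarked with the text "COPY" in the lower-right corner.

A dark label reading "COPY" appears in the lower-right corner.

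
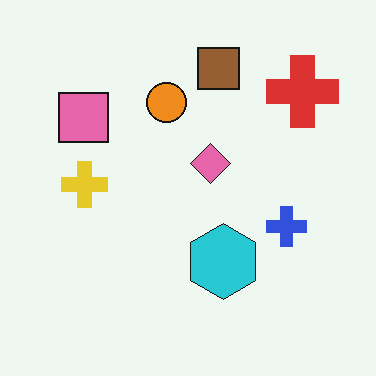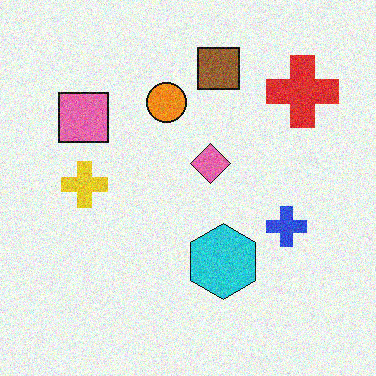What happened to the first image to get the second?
The transformation is: degraded with visible gaussian noise.

Random speckle covers the whole image, including the flat background.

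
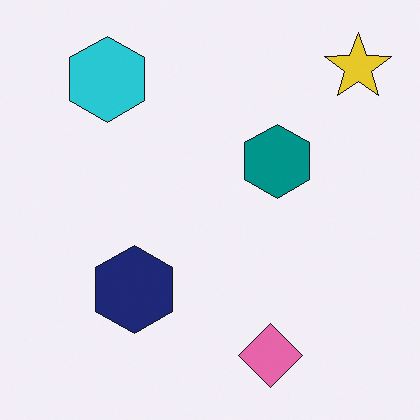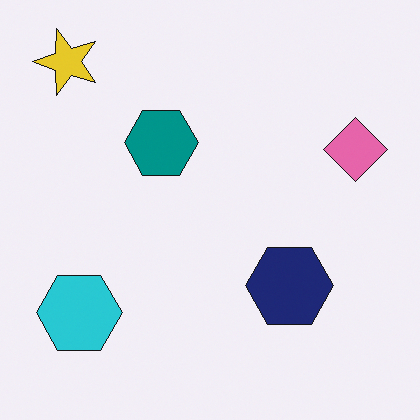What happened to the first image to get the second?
This is the original image rotated 90° counter-clockwise.

The yellow star sits in the top-right of the first image and the top-left of the second — consistent with a whole-image 90° counter-clockwise rotation.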